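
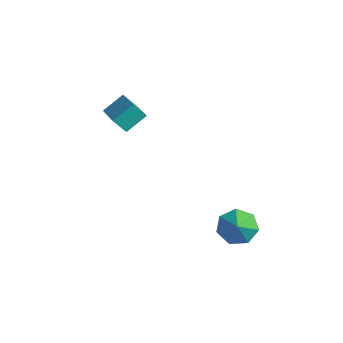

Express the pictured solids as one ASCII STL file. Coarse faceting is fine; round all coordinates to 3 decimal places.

solid 
facet normal -0.545 0.511 -0.665
outer loop
vertex 2.408 0.243 -3.023
vertex 1.705 0.266 -2.429
vertex 2.393 0.869 -2.529
endloop
endfacet
facet normal 0.997 -0.033 0.072
outer loop
vertex 2.408 0.243 -3.023
vertex 2.393 0.869 -2.529
vertex 2.295 -0.286 -1.711
endloop
endfacet
facet normal -0.545 0.511 -0.665
outer loop
vertex 2.393 0.869 -2.529
vertex 1.705 0.266 -2.429
vertex 1.86 1.042 -1.959
endloop
endfacet
facet normal 0.735 0.349 0.581
outer loop
vertex 2.393 0.869 -2.529
vertex 1.86 1.042 -1.959
vertex 2.295 -0.286 -1.711
endloop
endfacet
facet normal -0.546 0.511 -0.664
outer loop
vertex 1.86 1.042 -1.959
vertex 1.705 0.266 -2.429
vertex 1.211 0.63 -1.743
endloop
endfacet
facet normal 0.170 0.234 0.957
outer loop
vertex 1.86 1.042 -1.959
vertex 1.211 0.63 -1.743
vertex 2.295 -0.286 -1.711
endloop
endfacet
facet normal -0.546 0.511 -0.664
outer loop
vertex 1.211 0.63 -1.743
vertex 1.705 0.266 -2.429
vertex 0.935 -0.056 -2.044
endloop
endfacet
facet normal -0.274 -0.292 0.916
outer loop
vertex 1.211 0.63 -1.743
vertex 0.935 -0.056 -2.044
vertex 2.295 -0.286 -1.711
endloop
endfacet
facet normal -0.546 0.511 -0.664
outer loop
vertex 0.935 -0.056 -2.044
vertex 1.705 0.266 -2.429
vertex 1.238 -0.5 -2.634
endloop
endfacet
facet normal -0.261 -0.831 0.491
outer loop
vertex 0.935 -0.056 -2.044
vertex 1.238 -0.5 -2.634
vertex 2.295 -0.286 -1.711
endloop
endfacet
facet normal -0.545 0.510 -0.665
outer loop
vertex 1.238 -0.5 -2.634
vertex 1.705 0.266 -2.429
vertex 1.894 -0.367 -3.07
endloop
endfacet
facet normal 0.199 -0.980 -0.000
outer loop
vertex 1.238 -0.5 -2.634
vertex 1.894 -0.367 -3.07
vertex 2.295 -0.286 -1.711
endloop
endfacet
facet normal -0.545 0.511 -0.665
outer loop
vertex 1.894 -0.367 -3.07
vertex 1.705 0.266 -2.429
vertex 2.408 0.243 -3.023
endloop
endfacet
facet normal 0.758 -0.625 -0.187
outer loop
vertex 1.894 -0.367 -3.07
vertex 2.408 0.243 -3.023
vertex 2.295 -0.286 -1.711
endloop
endfacet
facet normal -0.866 0.395 -0.306
outer loop
vertex -4.678 -1.739 2.426
vertex -4.483 -0.783 3.107
vertex -4.258 -1.343 1.749
endloop
endfacet
facet normal -0.164 -0.804 -0.572
outer loop
vertex -2.777 -2.017 2.273
vertex -4.678 -1.739 2.426
vertex -4.258 -1.343 1.749
endloop
endfacet
facet normal -0.867 0.393 -0.306
outer loop
vertex -4.258 -1.343 1.749
vertex -4.483 -0.783 3.107
vertex -4.064 -0.386 2.43
endloop
endfacet
facet normal 0.472 0.446 -0.761
outer loop
vertex -4.064 -0.386 2.43
vertex -2.777 -2.017 2.273
vertex -4.258 -1.343 1.749
endloop
endfacet
facet normal -0.472 -0.446 0.761
outer loop
vertex -4.678 -1.739 2.426
vertex -3.002 -1.457 3.631
vertex -4.483 -0.783 3.107
endloop
endfacet
facet normal -0.164 -0.803 -0.572
outer loop
vertex -3.196 -2.414 2.95
vertex -4.678 -1.739 2.426
vertex -2.777 -2.017 2.273
endloop
endfacet
facet normal -0.472 -0.446 0.761
outer loop
vertex -3.196 -2.414 2.95
vertex -3.002 -1.457 3.631
vertex -4.678 -1.739 2.426
endloop
endfacet
facet normal 0.163 0.804 0.572
outer loop
vertex -4.483 -0.783 3.107
vertex -3.002 -1.457 3.631
vertex -4.064 -0.386 2.43
endloop
endfacet
facet normal 0.472 0.446 -0.761
outer loop
vertex -2.582 -1.061 2.954
vertex -2.777 -2.017 2.273
vertex -4.064 -0.386 2.43
endloop
endfacet
facet normal 0.164 0.804 0.572
outer loop
vertex -4.064 -0.386 2.43
vertex -3.002 -1.457 3.631
vertex -2.582 -1.061 2.954
endloop
endfacet
facet normal 0.867 -0.394 0.305
outer loop
vertex -2.582 -1.061 2.954
vertex -3.196 -2.414 2.95
vertex -2.777 -2.017 2.273
endloop
endfacet
facet normal 0.866 -0.394 0.307
outer loop
vertex -3.002 -1.457 3.631
vertex -3.196 -2.414 2.95
vertex -2.582 -1.061 2.954
endloop
endfacet

endsolid


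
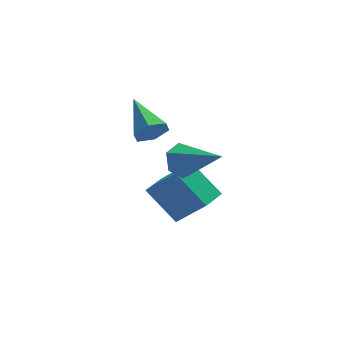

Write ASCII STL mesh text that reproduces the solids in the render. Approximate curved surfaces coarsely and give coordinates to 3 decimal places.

solid 
facet normal -0.458 0.442 -0.772
outer loop
vertex -3.176 0.2 -0.685
vertex -2.472 0.896 -0.704
vertex -2.21 -0.809 -1.836
endloop
endfacet
facet normal -0.711 -0.703 0.020
outer loop
vertex -1.248 -1.736 -0.216
vertex -3.176 0.2 -0.685
vertex -2.21 -0.809 -1.836
endloop
endfacet
facet normal -0.458 0.442 -0.772
outer loop
vertex -2.21 -0.809 -1.836
vertex -2.472 0.896 -0.704
vertex -1.506 -0.113 -1.855
endloop
endfacet
facet normal 0.534 -0.557 -0.636
outer loop
vertex -1.506 -0.113 -1.855
vertex -1.248 -1.736 -0.216
vertex -2.21 -0.809 -1.836
endloop
endfacet
facet normal -0.534 0.557 0.636
outer loop
vertex -3.176 0.2 -0.685
vertex -1.51 -0.031 0.916
vertex -2.472 0.896 -0.704
endloop
endfacet
facet normal -0.711 -0.703 0.020
outer loop
vertex -2.214 -0.727 0.935
vertex -3.176 0.2 -0.685
vertex -1.248 -1.736 -0.216
endloop
endfacet
facet normal -0.534 0.557 0.636
outer loop
vertex -2.214 -0.727 0.935
vertex -1.51 -0.031 0.916
vertex -3.176 0.2 -0.685
endloop
endfacet
facet normal 0.711 0.703 -0.020
outer loop
vertex -2.472 0.896 -0.704
vertex -1.51 -0.031 0.916
vertex -1.506 -0.113 -1.855
endloop
endfacet
facet normal 0.534 -0.557 -0.636
outer loop
vertex -0.544 -1.04 -0.235
vertex -1.248 -1.736 -0.216
vertex -1.506 -0.113 -1.855
endloop
endfacet
facet normal 0.711 0.703 -0.020
outer loop
vertex -1.506 -0.113 -1.855
vertex -1.51 -0.031 0.916
vertex -0.544 -1.04 -0.235
endloop
endfacet
facet normal 0.458 -0.442 0.772
outer loop
vertex -0.544 -1.04 -0.235
vertex -2.214 -0.727 0.935
vertex -1.248 -1.736 -0.216
endloop
endfacet
facet normal 0.458 -0.442 0.772
outer loop
vertex -1.51 -0.031 0.916
vertex -2.214 -0.727 0.935
vertex -0.544 -1.04 -0.235
endloop
endfacet
facet normal 0.221 -0.901 -0.375
outer loop
vertex -2.612 -1.089 4.086
vertex -3.122 -1.006 3.586
vertex -2.45 -0.786 3.453
endloop
endfacet
facet normal 0.823 0.400 0.402
outer loop
vertex -2.612 -1.089 4.086
vertex -2.45 -0.786 3.453
vertex -3.518 0.606 4.254
endloop
endfacet
facet normal 0.221 -0.901 -0.373
outer loop
vertex -2.45 -0.786 3.453
vertex -3.122 -1.006 3.586
vertex -2.96 -0.704 2.952
endloop
endfacet
facet normal 0.560 0.692 -0.456
outer loop
vertex -2.45 -0.786 3.453
vertex -2.96 -0.704 2.952
vertex -3.518 0.606 4.254
endloop
endfacet
facet normal 0.221 -0.901 -0.373
outer loop
vertex -2.96 -0.704 2.952
vertex -3.122 -1.006 3.586
vertex -3.633 -0.924 3.085
endloop
endfacet
facet normal -0.337 0.587 -0.736
outer loop
vertex -2.96 -0.704 2.952
vertex -3.633 -0.924 3.085
vertex -3.518 0.606 4.254
endloop
endfacet
facet normal 0.221 -0.901 -0.373
outer loop
vertex -3.633 -0.924 3.085
vertex -3.122 -1.006 3.586
vertex -3.795 -1.226 3.718
endloop
endfacet
facet normal -0.969 0.192 -0.156
outer loop
vertex -3.633 -0.924 3.085
vertex -3.795 -1.226 3.718
vertex -3.518 0.606 4.254
endloop
endfacet
facet normal 0.221 -0.901 -0.375
outer loop
vertex -3.795 -1.226 3.718
vertex -3.122 -1.006 3.586
vertex -3.284 -1.309 4.219
endloop
endfacet
facet normal -0.705 -0.099 0.702
outer loop
vertex -3.795 -1.226 3.718
vertex -3.284 -1.309 4.219
vertex -3.518 0.606 4.254
endloop
endfacet
facet normal 0.221 -0.901 -0.375
outer loop
vertex -3.284 -1.309 4.219
vertex -3.122 -1.006 3.586
vertex -2.612 -1.089 4.086
endloop
endfacet
facet normal 0.192 0.006 0.981
outer loop
vertex -3.284 -1.309 4.219
vertex -2.612 -1.089 4.086
vertex -3.518 0.606 4.254
endloop
endfacet
facet normal -0.578 0.621 -0.530
outer loop
vertex -1.471 -0.758 1.13
vertex -2.019 -0.795 1.684
vertex -1.464 -0.248 1.72
endloop
endfacet
facet normal 0.952 0.226 -0.207
outer loop
vertex -1.471 -0.758 1.13
vertex -1.464 -0.248 1.72
vertex -0.781 -2.125 2.816
endloop
endfacet
facet normal -0.578 0.622 -0.529
outer loop
vertex -1.464 -0.248 1.72
vertex -2.019 -0.795 1.684
vertex -2.011 -0.285 2.275
endloop
endfacet
facet normal 0.572 0.559 0.601
outer loop
vertex -1.464 -0.248 1.72
vertex -2.011 -0.285 2.275
vertex -0.781 -2.125 2.816
endloop
endfacet
facet normal -0.578 0.622 -0.529
outer loop
vertex -2.011 -0.285 2.275
vertex -2.019 -0.795 1.684
vertex -2.566 -0.832 2.239
endloop
endfacet
facet normal -0.207 0.146 0.967
outer loop
vertex -2.011 -0.285 2.275
vertex -2.566 -0.832 2.239
vertex -0.781 -2.125 2.816
endloop
endfacet
facet normal -0.579 0.621 -0.529
outer loop
vertex -2.566 -0.832 2.239
vertex -2.019 -0.795 1.684
vertex -2.574 -1.342 1.649
endloop
endfacet
facet normal -0.604 -0.599 0.526
outer loop
vertex -2.566 -0.832 2.239
vertex -2.574 -1.342 1.649
vertex -0.781 -2.125 2.816
endloop
endfacet
facet normal -0.579 0.621 -0.529
outer loop
vertex -2.574 -1.342 1.649
vertex -2.019 -0.795 1.684
vertex -2.027 -1.305 1.094
endloop
endfacet
facet normal -0.224 -0.933 -0.282
outer loop
vertex -2.574 -1.342 1.649
vertex -2.027 -1.305 1.094
vertex -0.781 -2.125 2.816
endloop
endfacet
facet normal -0.577 0.622 -0.529
outer loop
vertex -2.027 -1.305 1.094
vertex -2.019 -0.795 1.684
vertex -1.471 -0.758 1.13
endloop
endfacet
facet normal 0.554 -0.521 -0.649
outer loop
vertex -2.027 -1.305 1.094
vertex -1.471 -0.758 1.13
vertex -0.781 -2.125 2.816
endloop
endfacet

endsolid


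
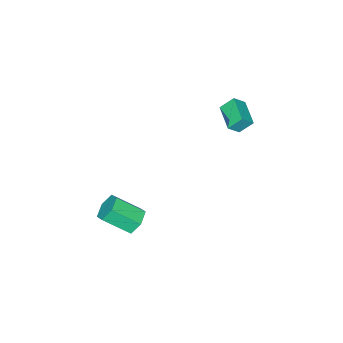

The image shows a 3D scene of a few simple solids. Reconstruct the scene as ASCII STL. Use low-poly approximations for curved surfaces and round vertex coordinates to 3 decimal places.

solid 
facet normal -0.675 0.293 -0.677
outer loop
vertex -5.08 -0.659 2.762
vertex -4.127 0.798 2.442
vertex -4.494 -1.223 1.934
endloop
endfacet
facet normal -0.538 -0.824 0.180
outer loop
vertex -3.813 -1.518 2.618
vertex -5.08 -0.659 2.762
vertex -4.494 -1.223 1.934
endloop
endfacet
facet normal -0.676 0.293 -0.677
outer loop
vertex -4.494 -1.223 1.934
vertex -4.127 0.798 2.442
vertex -3.542 0.234 1.614
endloop
endfacet
facet normal 0.505 -0.487 -0.713
outer loop
vertex -3.542 0.234 1.614
vertex -3.813 -1.518 2.618
vertex -4.494 -1.223 1.934
endloop
endfacet
facet normal -0.505 0.487 0.713
outer loop
vertex -5.08 -0.659 2.762
vertex -3.446 0.503 3.126
vertex -4.127 0.798 2.442
endloop
endfacet
facet normal -0.538 -0.823 0.181
outer loop
vertex -4.398 -0.954 3.446
vertex -5.08 -0.659 2.762
vertex -3.813 -1.518 2.618
endloop
endfacet
facet normal -0.505 0.486 0.713
outer loop
vertex -4.398 -0.954 3.446
vertex -3.446 0.503 3.126
vertex -5.08 -0.659 2.762
endloop
endfacet
facet normal 0.538 0.823 -0.181
outer loop
vertex -4.127 0.798 2.442
vertex -3.446 0.503 3.126
vertex -3.542 0.234 1.614
endloop
endfacet
facet normal 0.505 -0.487 -0.713
outer loop
vertex -2.86 -0.061 2.298
vertex -3.813 -1.518 2.618
vertex -3.542 0.234 1.614
endloop
endfacet
facet normal 0.537 0.824 -0.181
outer loop
vertex -3.542 0.234 1.614
vertex -3.446 0.503 3.126
vertex -2.86 -0.061 2.298
endloop
endfacet
facet normal 0.675 -0.293 0.677
outer loop
vertex -2.86 -0.061 2.298
vertex -4.398 -0.954 3.446
vertex -3.813 -1.518 2.618
endloop
endfacet
facet normal 0.675 -0.292 0.677
outer loop
vertex -3.446 0.503 3.126
vertex -4.398 -0.954 3.446
vertex -2.86 -0.061 2.298
endloop
endfacet
facet normal -0.482 0.652 -0.585
outer loop
vertex 3.295 -2.436 -4.58
vertex 2.794 -2.118 -3.813
vertex 3.639 -1.703 -4.046
endloop
endfacet
facet normal 0.801 0.058 -0.595
outer loop
vertex 3.295 -2.436 -4.58
vertex 3.639 -1.703 -4.046
vertex 4.288 -3.779 -3.374
endloop
endfacet
facet normal 0.802 0.058 -0.595
outer loop
vertex 4.288 -3.779 -3.374
vertex 3.639 -1.703 -4.046
vertex 4.631 -3.046 -2.84
endloop
endfacet
facet normal 0.482 -0.652 0.585
outer loop
vertex 4.288 -3.779 -3.374
vertex 4.631 -3.046 -2.84
vertex 3.786 -3.462 -2.607
endloop
endfacet
facet normal -0.482 0.652 -0.586
outer loop
vertex 3.639 -1.703 -4.046
vertex 2.794 -2.118 -3.813
vertex 3.137 -1.385 -3.279
endloop
endfacet
facet normal 0.707 0.684 0.180
outer loop
vertex 3.639 -1.703 -4.046
vertex 3.137 -1.385 -3.279
vertex 4.631 -3.046 -2.84
endloop
endfacet
facet normal 0.708 0.684 0.179
outer loop
vertex 4.631 -3.046 -2.84
vertex 3.137 -1.385 -3.279
vertex 4.13 -2.728 -2.073
endloop
endfacet
facet normal 0.482 -0.652 0.585
outer loop
vertex 4.631 -3.046 -2.84
vertex 4.13 -2.728 -2.073
vertex 3.786 -3.462 -2.607
endloop
endfacet
facet normal -0.482 0.652 -0.585
outer loop
vertex 3.137 -1.385 -3.279
vertex 2.794 -2.118 -3.813
vertex 2.292 -1.801 -3.046
endloop
endfacet
facet normal -0.094 0.626 0.774
outer loop
vertex 3.137 -1.385 -3.279
vertex 2.292 -1.801 -3.046
vertex 4.13 -2.728 -2.073
endloop
endfacet
facet normal -0.094 0.626 0.774
outer loop
vertex 4.13 -2.728 -2.073
vertex 2.292 -1.801 -3.046
vertex 3.285 -3.144 -1.84
endloop
endfacet
facet normal 0.482 -0.652 0.585
outer loop
vertex 4.13 -2.728 -2.073
vertex 3.285 -3.144 -1.84
vertex 3.786 -3.462 -2.607
endloop
endfacet
facet normal -0.482 0.652 -0.585
outer loop
vertex 2.292 -1.801 -3.046
vertex 2.794 -2.118 -3.813
vertex 1.949 -2.534 -3.58
endloop
endfacet
facet normal -0.802 -0.058 0.595
outer loop
vertex 2.292 -1.801 -3.046
vertex 1.949 -2.534 -3.58
vertex 3.285 -3.144 -1.84
endloop
endfacet
facet normal -0.801 -0.057 0.595
outer loop
vertex 3.285 -3.144 -1.84
vertex 1.949 -2.534 -3.58
vertex 2.941 -3.877 -2.374
endloop
endfacet
facet normal 0.482 -0.652 0.585
outer loop
vertex 3.285 -3.144 -1.84
vertex 2.941 -3.877 -2.374
vertex 3.786 -3.462 -2.607
endloop
endfacet
facet normal -0.482 0.652 -0.585
outer loop
vertex 1.949 -2.534 -3.58
vertex 2.794 -2.118 -3.813
vertex 2.45 -2.852 -4.347
endloop
endfacet
facet normal -0.708 -0.683 -0.179
outer loop
vertex 1.949 -2.534 -3.58
vertex 2.45 -2.852 -4.347
vertex 2.941 -3.877 -2.374
endloop
endfacet
facet normal -0.707 -0.684 -0.179
outer loop
vertex 2.941 -3.877 -2.374
vertex 2.45 -2.852 -4.347
vertex 3.443 -4.195 -3.141
endloop
endfacet
facet normal 0.482 -0.652 0.586
outer loop
vertex 2.941 -3.877 -2.374
vertex 3.443 -4.195 -3.141
vertex 3.786 -3.462 -2.607
endloop
endfacet
facet normal -0.482 0.652 -0.585
outer loop
vertex 2.45 -2.852 -4.347
vertex 2.794 -2.118 -3.813
vertex 3.295 -2.436 -4.58
endloop
endfacet
facet normal 0.094 -0.626 -0.774
outer loop
vertex 2.45 -2.852 -4.347
vertex 3.295 -2.436 -4.58
vertex 3.443 -4.195 -3.141
endloop
endfacet
facet normal 0.094 -0.626 -0.774
outer loop
vertex 3.443 -4.195 -3.141
vertex 3.295 -2.436 -4.58
vertex 4.288 -3.779 -3.374
endloop
endfacet
facet normal 0.482 -0.652 0.585
outer loop
vertex 3.443 -4.195 -3.141
vertex 4.288 -3.779 -3.374
vertex 3.786 -3.462 -2.607
endloop
endfacet

endsolid


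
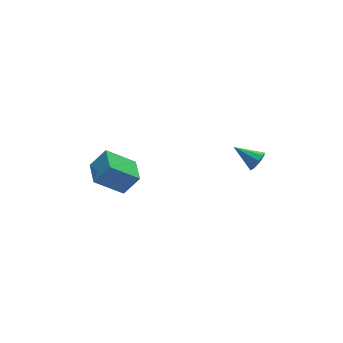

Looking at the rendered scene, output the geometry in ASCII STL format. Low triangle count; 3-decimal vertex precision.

solid 
facet normal -0.600 0.172 -0.781
outer loop
vertex -3.84 -1.212 2.167
vertex -3.365 0.135 2.098
vertex -2.487 -1.748 1.01
endloop
endfacet
facet normal -0.332 -0.942 0.048
outer loop
vertex -1.695 -1.975 2.042
vertex -3.84 -1.212 2.167
vertex -2.487 -1.748 1.01
endloop
endfacet
facet normal -0.600 0.172 -0.782
outer loop
vertex -2.487 -1.748 1.01
vertex -3.365 0.135 2.098
vertex -2.011 -0.401 0.941
endloop
endfacet
facet normal 0.728 -0.289 -0.622
outer loop
vertex -2.011 -0.401 0.941
vertex -1.695 -1.975 2.042
vertex -2.487 -1.748 1.01
endloop
endfacet
facet normal -0.728 0.289 0.622
outer loop
vertex -3.84 -1.212 2.167
vertex -2.573 -0.092 3.13
vertex -3.365 0.135 2.098
endloop
endfacet
facet normal -0.332 -0.942 0.048
outer loop
vertex -3.049 -1.439 3.199
vertex -3.84 -1.212 2.167
vertex -1.695 -1.975 2.042
endloop
endfacet
facet normal -0.728 0.289 0.622
outer loop
vertex -3.049 -1.439 3.199
vertex -2.573 -0.092 3.13
vertex -3.84 -1.212 2.167
endloop
endfacet
facet normal 0.332 0.942 -0.048
outer loop
vertex -3.365 0.135 2.098
vertex -2.573 -0.092 3.13
vertex -2.011 -0.401 0.941
endloop
endfacet
facet normal 0.728 -0.289 -0.622
outer loop
vertex -1.22 -0.628 1.973
vertex -1.695 -1.975 2.042
vertex -2.011 -0.401 0.941
endloop
endfacet
facet normal 0.332 0.942 -0.048
outer loop
vertex -2.011 -0.401 0.941
vertex -2.573 -0.092 3.13
vertex -1.22 -0.628 1.973
endloop
endfacet
facet normal 0.600 -0.172 0.781
outer loop
vertex -1.22 -0.628 1.973
vertex -3.049 -1.439 3.199
vertex -1.695 -1.975 2.042
endloop
endfacet
facet normal 0.600 -0.172 0.781
outer loop
vertex -2.573 -0.092 3.13
vertex -3.049 -1.439 3.199
vertex -1.22 -0.628 1.973
endloop
endfacet
facet normal 0.556 -0.662 -0.502
outer loop
vertex 4.352 -3.341 2.195
vertex 3.913 -3.771 2.276
vertex 4.033 -3.343 1.844
endloop
endfacet
facet normal 0.250 0.940 -0.233
outer loop
vertex 4.352 -3.341 2.195
vertex 4.033 -3.343 1.844
vertex 3.107 -2.809 3.004
endloop
endfacet
facet normal 0.555 -0.663 -0.503
outer loop
vertex 4.033 -3.343 1.844
vertex 3.913 -3.771 2.276
vertex 3.643 -3.595 1.746
endloop
endfacet
facet normal -0.324 0.734 -0.597
outer loop
vertex 4.033 -3.343 1.844
vertex 3.643 -3.595 1.746
vertex 3.107 -2.809 3.004
endloop
endfacet
facet normal 0.554 -0.664 -0.503
outer loop
vertex 3.643 -3.595 1.746
vertex 3.913 -3.771 2.276
vertex 3.411 -3.95 1.959
endloop
endfacet
facet normal -0.830 0.240 -0.504
outer loop
vertex 3.643 -3.595 1.746
vertex 3.411 -3.95 1.959
vertex 3.107 -2.809 3.004
endloop
endfacet
facet normal 0.554 -0.663 -0.503
outer loop
vertex 3.411 -3.95 1.959
vertex 3.913 -3.771 2.276
vertex 3.473 -4.2 2.357
endloop
endfacet
facet normal -0.968 -0.251 -0.007
outer loop
vertex 3.411 -3.95 1.959
vertex 3.473 -4.2 2.357
vertex 3.107 -2.809 3.004
endloop
endfacet
facet normal 0.555 -0.664 -0.502
outer loop
vertex 3.473 -4.2 2.357
vertex 3.913 -3.771 2.276
vertex 3.792 -4.199 2.708
endloop
endfacet
facet normal -0.659 -0.453 0.600
outer loop
vertex 3.473 -4.2 2.357
vertex 3.792 -4.199 2.708
vertex 3.107 -2.809 3.004
endloop
endfacet
facet normal 0.556 -0.663 -0.501
outer loop
vertex 3.792 -4.199 2.708
vertex 3.913 -3.771 2.276
vertex 4.182 -3.946 2.806
endloop
endfacet
facet normal -0.083 -0.246 0.966
outer loop
vertex 3.792 -4.199 2.708
vertex 4.182 -3.946 2.806
vertex 3.107 -2.809 3.004
endloop
endfacet
facet normal 0.556 -0.663 -0.501
outer loop
vertex 4.182 -3.946 2.806
vertex 3.913 -3.771 2.276
vertex 4.414 -3.591 2.594
endloop
endfacet
facet normal 0.421 0.246 0.873
outer loop
vertex 4.182 -3.946 2.806
vertex 4.414 -3.591 2.594
vertex 3.107 -2.809 3.004
endloop
endfacet
facet normal 0.556 -0.662 -0.502
outer loop
vertex 4.414 -3.591 2.594
vertex 3.913 -3.771 2.276
vertex 4.352 -3.341 2.195
endloop
endfacet
facet normal 0.560 0.739 0.376
outer loop
vertex 4.414 -3.591 2.594
vertex 4.352 -3.341 2.195
vertex 3.107 -2.809 3.004
endloop
endfacet

endsolid


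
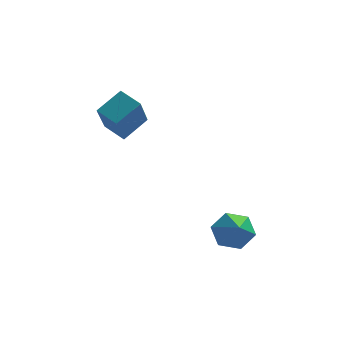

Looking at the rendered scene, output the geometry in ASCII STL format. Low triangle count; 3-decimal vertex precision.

solid 
facet normal -0.114 0.758 -0.642
outer loop
vertex 3.897 -2.372 -2.775
vertex 3.028 -2.341 -2.584
vertex 3.605 -1.855 -2.112
endloop
endfacet
facet normal 0.906 -0.029 0.422
outer loop
vertex 3.897 -2.372 -2.775
vertex 3.605 -1.855 -2.112
vertex 3.232 -3.699 -1.436
endloop
endfacet
facet normal -0.114 0.759 -0.642
outer loop
vertex 3.605 -1.855 -2.112
vertex 3.028 -2.341 -2.584
vertex 2.737 -1.824 -1.921
endloop
endfacet
facet normal 0.215 0.297 0.930
outer loop
vertex 3.605 -1.855 -2.112
vertex 2.737 -1.824 -1.921
vertex 3.232 -3.699 -1.436
endloop
endfacet
facet normal -0.113 0.759 -0.641
outer loop
vertex 2.737 -1.824 -1.921
vertex 3.028 -2.341 -2.584
vertex 2.16 -2.31 -2.394
endloop
endfacet
facet normal -0.647 0.026 0.762
outer loop
vertex 2.737 -1.824 -1.921
vertex 2.16 -2.31 -2.394
vertex 3.232 -3.699 -1.436
endloop
endfacet
facet normal -0.113 0.759 -0.641
outer loop
vertex 2.16 -2.31 -2.394
vertex 3.028 -2.341 -2.584
vertex 2.451 -2.827 -3.057
endloop
endfacet
facet normal -0.817 -0.571 0.087
outer loop
vertex 2.16 -2.31 -2.394
vertex 2.451 -2.827 -3.057
vertex 3.232 -3.699 -1.436
endloop
endfacet
facet normal -0.113 0.759 -0.641
outer loop
vertex 2.451 -2.827 -3.057
vertex 3.028 -2.341 -2.584
vertex 3.32 -2.858 -3.247
endloop
endfacet
facet normal -0.124 -0.898 -0.423
outer loop
vertex 2.451 -2.827 -3.057
vertex 3.32 -2.858 -3.247
vertex 3.232 -3.699 -1.436
endloop
endfacet
facet normal -0.114 0.758 -0.642
outer loop
vertex 3.32 -2.858 -3.247
vertex 3.028 -2.341 -2.584
vertex 3.897 -2.372 -2.775
endloop
endfacet
facet normal 0.736 -0.627 -0.255
outer loop
vertex 3.32 -2.858 -3.247
vertex 3.897 -2.372 -2.775
vertex 3.232 -3.699 -1.436
endloop
endfacet
facet normal -0.664 -0.555 -0.500
outer loop
vertex -1.487 -0.403 2.197
vertex -2.278 0.223 2.553
vertex -1.266 0.802 0.566
endloop
endfacet
facet normal 0.739 -0.586 -0.332
outer loop
vertex -0.362 1.557 1.247
vertex -1.487 -0.403 2.197
vertex -1.266 0.802 0.566
endloop
endfacet
facet normal -0.664 -0.555 -0.500
outer loop
vertex -1.266 0.802 0.566
vertex -2.278 0.223 2.553
vertex -2.057 1.428 0.922
endloop
endfacet
facet normal 0.108 0.591 -0.799
outer loop
vertex -2.057 1.428 0.922
vertex -0.362 1.557 1.247
vertex -1.266 0.802 0.566
endloop
endfacet
facet normal -0.108 -0.591 0.799
outer loop
vertex -1.487 -0.403 2.197
vertex -1.374 0.978 3.234
vertex -2.278 0.223 2.553
endloop
endfacet
facet normal 0.739 -0.586 -0.332
outer loop
vertex -0.583 0.352 2.878
vertex -1.487 -0.403 2.197
vertex -0.362 1.557 1.247
endloop
endfacet
facet normal -0.108 -0.591 0.799
outer loop
vertex -0.583 0.352 2.878
vertex -1.374 0.978 3.234
vertex -1.487 -0.403 2.197
endloop
endfacet
facet normal -0.739 0.586 0.332
outer loop
vertex -2.278 0.223 2.553
vertex -1.374 0.978 3.234
vertex -2.057 1.428 0.922
endloop
endfacet
facet normal 0.108 0.591 -0.799
outer loop
vertex -1.153 2.183 1.603
vertex -0.362 1.557 1.247
vertex -2.057 1.428 0.922
endloop
endfacet
facet normal -0.739 0.586 0.332
outer loop
vertex -2.057 1.428 0.922
vertex -1.374 0.978 3.234
vertex -1.153 2.183 1.603
endloop
endfacet
facet normal 0.664 0.555 0.500
outer loop
vertex -1.153 2.183 1.603
vertex -0.583 0.352 2.878
vertex -0.362 1.557 1.247
endloop
endfacet
facet normal 0.664 0.555 0.500
outer loop
vertex -1.374 0.978 3.234
vertex -0.583 0.352 2.878
vertex -1.153 2.183 1.603
endloop
endfacet

endsolid


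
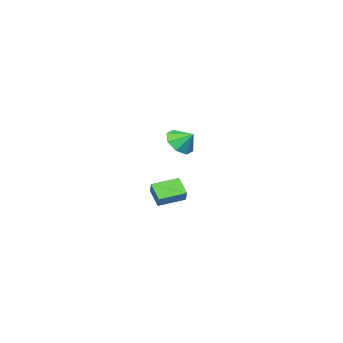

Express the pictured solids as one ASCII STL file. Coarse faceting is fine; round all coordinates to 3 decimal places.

solid 
facet normal 0.285 -0.703 -0.652
outer loop
vertex -2.036 -2.29 2.939
vertex -2.73 -2.849 3.238
vertex -2.645 -2.194 2.569
endloop
endfacet
facet normal 0.164 0.986 -0.014
outer loop
vertex -2.036 -2.29 2.939
vertex -2.645 -2.194 2.569
vertex -3.03 -2.111 3.922
endloop
endfacet
facet normal 0.286 -0.703 -0.651
outer loop
vertex -2.645 -2.194 2.569
vertex -2.73 -2.849 3.238
vertex -3.304 -2.482 2.59
endloop
endfacet
facet normal -0.399 0.901 -0.169
outer loop
vertex -2.645 -2.194 2.569
vertex -3.304 -2.482 2.59
vertex -3.03 -2.111 3.922
endloop
endfacet
facet normal 0.286 -0.703 -0.651
outer loop
vertex -3.304 -2.482 2.59
vertex -2.73 -2.849 3.238
vertex -3.627 -2.985 2.991
endloop
endfacet
facet normal -0.835 0.551 0.018
outer loop
vertex -3.304 -2.482 2.59
vertex -3.627 -2.985 2.991
vertex -3.03 -2.111 3.922
endloop
endfacet
facet normal 0.286 -0.702 -0.652
outer loop
vertex -3.627 -2.985 2.991
vertex -2.73 -2.849 3.238
vertex -3.424 -3.408 3.536
endloop
endfacet
facet normal -0.888 0.139 0.439
outer loop
vertex -3.627 -2.985 2.991
vertex -3.424 -3.408 3.536
vertex -3.03 -2.111 3.922
endloop
endfacet
facet normal 0.286 -0.703 -0.652
outer loop
vertex -3.424 -3.408 3.536
vertex -2.73 -2.849 3.238
vertex -2.815 -3.504 3.907
endloop
endfacet
facet normal -0.528 -0.091 0.844
outer loop
vertex -3.424 -3.408 3.536
vertex -2.815 -3.504 3.907
vertex -3.03 -2.111 3.922
endloop
endfacet
facet normal 0.285 -0.703 -0.652
outer loop
vertex -2.815 -3.504 3.907
vertex -2.73 -2.849 3.238
vertex -2.156 -3.216 3.885
endloop
endfacet
facet normal 0.036 -0.005 0.999
outer loop
vertex -2.815 -3.504 3.907
vertex -2.156 -3.216 3.885
vertex -3.03 -2.111 3.922
endloop
endfacet
facet normal 0.286 -0.702 -0.652
outer loop
vertex -2.156 -3.216 3.885
vertex -2.73 -2.849 3.238
vertex -1.833 -2.713 3.485
endloop
endfacet
facet normal 0.470 0.344 0.813
outer loop
vertex -2.156 -3.216 3.885
vertex -1.833 -2.713 3.485
vertex -3.03 -2.111 3.922
endloop
endfacet
facet normal 0.286 -0.703 -0.651
outer loop
vertex -1.833 -2.713 3.485
vertex -2.73 -2.849 3.238
vertex -2.036 -2.29 2.939
endloop
endfacet
facet normal 0.524 0.757 0.392
outer loop
vertex -1.833 -2.713 3.485
vertex -2.036 -2.29 2.939
vertex -3.03 -2.111 3.922
endloop
endfacet
facet normal -0.353 -0.561 -0.749
outer loop
vertex 3.575 2.935 2.964
vertex 2.302 3.407 3.21
vertex 3.742 3.741 2.281
endloop
endfacet
facet normal 0.923 -0.342 -0.178
outer loop
vertex 4.038 4.213 2.91
vertex 3.575 2.935 2.964
vertex 3.742 3.741 2.281
endloop
endfacet
facet normal -0.353 -0.561 -0.749
outer loop
vertex 3.742 3.741 2.281
vertex 2.302 3.407 3.21
vertex 2.469 4.213 2.527
endloop
endfacet
facet normal 0.156 0.753 -0.639
outer loop
vertex 2.469 4.213 2.527
vertex 4.038 4.213 2.91
vertex 3.742 3.741 2.281
endloop
endfacet
facet normal -0.156 -0.753 0.639
outer loop
vertex 3.575 2.935 2.964
vertex 2.598 3.879 3.839
vertex 2.302 3.407 3.21
endloop
endfacet
facet normal 0.923 -0.342 -0.178
outer loop
vertex 3.871 3.407 3.593
vertex 3.575 2.935 2.964
vertex 4.038 4.213 2.91
endloop
endfacet
facet normal -0.156 -0.753 0.639
outer loop
vertex 3.871 3.407 3.593
vertex 2.598 3.879 3.839
vertex 3.575 2.935 2.964
endloop
endfacet
facet normal -0.923 0.342 0.178
outer loop
vertex 2.302 3.407 3.21
vertex 2.598 3.879 3.839
vertex 2.469 4.213 2.527
endloop
endfacet
facet normal 0.156 0.753 -0.639
outer loop
vertex 2.765 4.685 3.156
vertex 4.038 4.213 2.91
vertex 2.469 4.213 2.527
endloop
endfacet
facet normal -0.923 0.342 0.178
outer loop
vertex 2.469 4.213 2.527
vertex 2.598 3.879 3.839
vertex 2.765 4.685 3.156
endloop
endfacet
facet normal 0.353 0.561 0.749
outer loop
vertex 2.765 4.685 3.156
vertex 3.871 3.407 3.593
vertex 4.038 4.213 2.91
endloop
endfacet
facet normal 0.353 0.561 0.749
outer loop
vertex 2.598 3.879 3.839
vertex 3.871 3.407 3.593
vertex 2.765 4.685 3.156
endloop
endfacet

endsolid


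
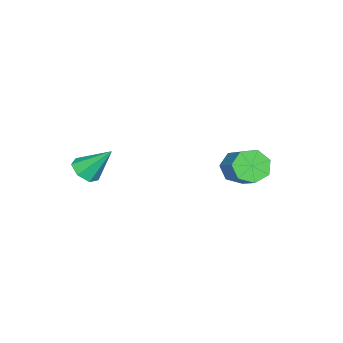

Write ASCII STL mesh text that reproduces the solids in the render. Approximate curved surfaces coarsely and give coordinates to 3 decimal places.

solid 
facet normal 0.125 -0.651 -0.749
outer loop
vertex 3.669 -3.732 0.536
vertex 2.779 -3.693 0.354
vertex 3.449 -3.178 0.018
endloop
endfacet
facet normal 0.840 0.510 0.188
outer loop
vertex 3.669 -3.732 0.536
vertex 3.449 -3.178 0.018
vertex 2.521 -2.347 1.906
endloop
endfacet
facet normal 0.123 -0.650 -0.750
outer loop
vertex 3.449 -3.178 0.018
vertex 2.779 -3.693 0.354
vertex 2.724 -3.011 -0.246
endloop
endfacet
facet normal 0.304 0.918 -0.255
outer loop
vertex 3.449 -3.178 0.018
vertex 2.724 -3.011 -0.246
vertex 2.521 -2.347 1.906
endloop
endfacet
facet normal 0.125 -0.650 -0.750
outer loop
vertex 2.724 -3.011 -0.246
vertex 2.779 -3.693 0.354
vertex 2.04 -3.358 -0.059
endloop
endfacet
facet normal -0.495 0.816 -0.298
outer loop
vertex 2.724 -3.011 -0.246
vertex 2.04 -3.358 -0.059
vertex 2.521 -2.347 1.906
endloop
endfacet
facet normal 0.124 -0.651 -0.749
outer loop
vertex 2.04 -3.358 -0.059
vertex 2.779 -3.693 0.354
vertex 1.912 -3.957 0.44
endloop
endfacet
facet normal -0.956 0.279 0.090
outer loop
vertex 2.04 -3.358 -0.059
vertex 1.912 -3.957 0.44
vertex 2.521 -2.347 1.906
endloop
endfacet
facet normal 0.124 -0.651 -0.749
outer loop
vertex 1.912 -3.957 0.44
vertex 2.779 -3.693 0.354
vertex 2.436 -4.357 0.874
endloop
endfacet
facet normal -0.731 -0.287 0.619
outer loop
vertex 1.912 -3.957 0.44
vertex 2.436 -4.357 0.874
vertex 2.521 -2.347 1.906
endloop
endfacet
facet normal 0.124 -0.651 -0.749
outer loop
vertex 2.436 -4.357 0.874
vertex 2.779 -3.693 0.354
vertex 3.219 -4.257 0.917
endloop
endfacet
facet normal 0.010 -0.457 0.889
outer loop
vertex 2.436 -4.357 0.874
vertex 3.219 -4.257 0.917
vertex 2.521 -2.347 1.906
endloop
endfacet
facet normal 0.125 -0.651 -0.749
outer loop
vertex 3.219 -4.257 0.917
vertex 2.779 -3.693 0.354
vertex 3.669 -3.732 0.536
endloop
endfacet
facet normal 0.709 -0.102 0.697
outer loop
vertex 3.219 -4.257 0.917
vertex 3.669 -3.732 0.536
vertex 2.521 -2.347 1.906
endloop
endfacet
facet normal -0.640 -0.538 -0.549
outer loop
vertex -3.258 1.286 -1.798
vertex -3.814 2.192 -2.039
vertex -2.977 1.745 -2.576
endloop
endfacet
facet normal 0.709 -0.689 -0.150
outer loop
vertex -3.258 1.286 -1.798
vertex -2.977 1.745 -2.576
vertex -1.909 2.422 -0.64
endloop
endfacet
facet normal 0.710 -0.688 -0.151
outer loop
vertex -1.909 2.422 -0.64
vertex -2.977 1.745 -2.576
vertex -1.629 2.882 -1.418
endloop
endfacet
facet normal 0.639 0.539 0.549
outer loop
vertex -1.909 2.422 -0.64
vertex -1.629 2.882 -1.418
vertex -2.466 3.328 -0.881
endloop
endfacet
facet normal -0.640 -0.538 -0.549
outer loop
vertex -2.977 1.745 -2.576
vertex -3.814 2.192 -2.039
vertex -3.327 2.541 -2.949
endloop
endfacet
facet normal 0.674 -0.049 -0.737
outer loop
vertex -2.977 1.745 -2.576
vertex -3.327 2.541 -2.949
vertex -1.629 2.882 -1.418
endloop
endfacet
facet normal 0.674 -0.050 -0.737
outer loop
vertex -1.629 2.882 -1.418
vertex -3.327 2.541 -2.949
vertex -1.978 3.677 -1.791
endloop
endfacet
facet normal 0.639 0.538 0.549
outer loop
vertex -1.629 2.882 -1.418
vertex -1.978 3.677 -1.791
vertex -2.466 3.328 -0.881
endloop
endfacet
facet normal -0.639 -0.539 -0.549
outer loop
vertex -3.327 2.541 -2.949
vertex -3.814 2.192 -2.039
vertex -4.044 3.073 -2.637
endloop
endfacet
facet normal 0.131 0.627 -0.768
outer loop
vertex -3.327 2.541 -2.949
vertex -4.044 3.073 -2.637
vertex -1.978 3.677 -1.791
endloop
endfacet
facet normal 0.131 0.627 -0.768
outer loop
vertex -1.978 3.677 -1.791
vertex -4.044 3.073 -2.637
vertex -2.695 4.21 -1.479
endloop
endfacet
facet normal 0.639 0.538 0.549
outer loop
vertex -1.978 3.677 -1.791
vertex -2.695 4.21 -1.479
vertex -2.466 3.328 -0.881
endloop
endfacet
facet normal -0.639 -0.539 -0.549
outer loop
vertex -4.044 3.073 -2.637
vertex -3.814 2.192 -2.039
vertex -4.588 2.942 -1.875
endloop
endfacet
facet normal -0.510 0.831 -0.221
outer loop
vertex -4.044 3.073 -2.637
vertex -4.588 2.942 -1.875
vertex -2.695 4.21 -1.479
endloop
endfacet
facet normal -0.510 0.831 -0.221
outer loop
vertex -2.695 4.21 -1.479
vertex -4.588 2.942 -1.875
vertex -3.239 4.079 -0.717
endloop
endfacet
facet normal 0.639 0.538 0.549
outer loop
vertex -2.695 4.21 -1.479
vertex -3.239 4.079 -0.717
vertex -2.466 3.328 -0.881
endloop
endfacet
facet normal -0.639 -0.539 -0.549
outer loop
vertex -4.588 2.942 -1.875
vertex -3.814 2.192 -2.039
vertex -4.549 2.246 -1.236
endloop
endfacet
facet normal -0.768 0.409 0.493
outer loop
vertex -4.588 2.942 -1.875
vertex -4.549 2.246 -1.236
vertex -3.239 4.079 -0.717
endloop
endfacet
facet normal -0.768 0.410 0.492
outer loop
vertex -3.239 4.079 -0.717
vertex -4.549 2.246 -1.236
vertex -3.201 3.382 -0.078
endloop
endfacet
facet normal 0.639 0.538 0.549
outer loop
vertex -3.239 4.079 -0.717
vertex -3.201 3.382 -0.078
vertex -2.466 3.328 -0.881
endloop
endfacet
facet normal -0.639 -0.538 -0.549
outer loop
vertex -4.549 2.246 -1.236
vertex -3.814 2.192 -2.039
vertex -3.958 1.509 -1.202
endloop
endfacet
facet normal -0.447 -0.320 0.835
outer loop
vertex -4.549 2.246 -1.236
vertex -3.958 1.509 -1.202
vertex -3.201 3.382 -0.078
endloop
endfacet
facet normal -0.447 -0.321 0.835
outer loop
vertex -3.201 3.382 -0.078
vertex -3.958 1.509 -1.202
vertex -2.609 2.645 -0.044
endloop
endfacet
facet normal 0.639 0.539 0.549
outer loop
vertex -3.201 3.382 -0.078
vertex -2.609 2.645 -0.044
vertex -2.466 3.328 -0.881
endloop
endfacet
facet normal -0.639 -0.538 -0.549
outer loop
vertex -3.958 1.509 -1.202
vertex -3.814 2.192 -2.039
vertex -3.258 1.286 -1.798
endloop
endfacet
facet normal 0.210 -0.809 0.549
outer loop
vertex -3.958 1.509 -1.202
vertex -3.258 1.286 -1.798
vertex -2.609 2.645 -0.044
endloop
endfacet
facet normal 0.210 -0.809 0.549
outer loop
vertex -2.609 2.645 -0.044
vertex -3.258 1.286 -1.798
vertex -1.909 2.422 -0.64
endloop
endfacet
facet normal 0.639 0.539 0.549
outer loop
vertex -2.609 2.645 -0.044
vertex -1.909 2.422 -0.64
vertex -2.466 3.328 -0.881
endloop
endfacet

endsolid


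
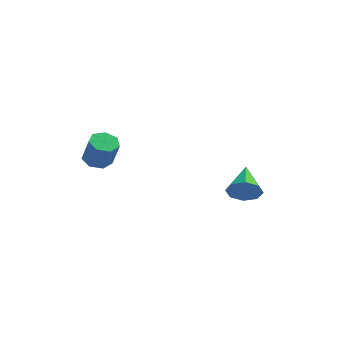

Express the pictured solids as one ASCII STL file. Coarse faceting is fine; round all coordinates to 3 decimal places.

solid 
facet normal -0.311 0.219 -0.925
outer loop
vertex -1.83 -1.678 0.657
vertex -2.245 -1.189 0.912
vertex -1.589 -1.132 0.705
endloop
endfacet
facet normal 0.861 -0.347 -0.372
outer loop
vertex -1.83 -1.678 0.657
vertex -1.589 -1.132 0.705
vertex -1.401 -1.98 1.933
endloop
endfacet
facet normal 0.861 -0.347 -0.372
outer loop
vertex -1.401 -1.98 1.933
vertex -1.589 -1.132 0.705
vertex -1.16 -1.434 1.981
endloop
endfacet
facet normal 0.311 -0.219 0.925
outer loop
vertex -1.401 -1.98 1.933
vertex -1.16 -1.434 1.981
vertex -1.815 -1.491 2.188
endloop
endfacet
facet normal -0.311 0.219 -0.925
outer loop
vertex -1.589 -1.132 0.705
vertex -2.245 -1.189 0.912
vertex -1.841 -0.629 0.909
endloop
endfacet
facet normal 0.852 0.495 -0.169
outer loop
vertex -1.589 -1.132 0.705
vertex -1.841 -0.629 0.909
vertex -1.16 -1.434 1.981
endloop
endfacet
facet normal 0.852 0.495 -0.169
outer loop
vertex -1.16 -1.434 1.981
vertex -1.841 -0.629 0.909
vertex -1.412 -0.931 2.185
endloop
endfacet
facet normal 0.311 -0.219 0.925
outer loop
vertex -1.16 -1.434 1.981
vertex -1.412 -0.931 2.185
vertex -1.815 -1.491 2.188
endloop
endfacet
facet normal -0.310 0.219 -0.925
outer loop
vertex -1.841 -0.629 0.909
vertex -2.245 -1.189 0.912
vertex -2.397 -0.547 1.115
endloop
endfacet
facet normal 0.202 0.966 0.161
outer loop
vertex -1.841 -0.629 0.909
vertex -2.397 -0.547 1.115
vertex -1.412 -0.931 2.185
endloop
endfacet
facet normal 0.201 0.966 0.162
outer loop
vertex -1.412 -0.931 2.185
vertex -2.397 -0.547 1.115
vertex -1.968 -0.85 2.391
endloop
endfacet
facet normal 0.311 -0.219 0.925
outer loop
vertex -1.412 -0.931 2.185
vertex -1.968 -0.85 2.391
vertex -1.815 -1.491 2.188
endloop
endfacet
facet normal -0.312 0.219 -0.925
outer loop
vertex -2.397 -0.547 1.115
vertex -2.245 -1.189 0.912
vertex -2.839 -0.949 1.169
endloop
endfacet
facet normal -0.600 0.709 0.370
outer loop
vertex -2.397 -0.547 1.115
vertex -2.839 -0.949 1.169
vertex -1.968 -0.85 2.391
endloop
endfacet
facet normal -0.600 0.709 0.370
outer loop
vertex -1.968 -0.85 2.391
vertex -2.839 -0.949 1.169
vertex -2.409 -1.251 2.445
endloop
endfacet
facet normal 0.312 -0.218 0.925
outer loop
vertex -1.968 -0.85 2.391
vertex -2.409 -1.251 2.445
vertex -1.815 -1.491 2.188
endloop
endfacet
facet normal -0.312 0.219 -0.925
outer loop
vertex -2.839 -0.949 1.169
vertex -2.245 -1.189 0.912
vertex -2.832 -1.531 1.029
endloop
endfacet
facet normal -0.950 -0.084 0.300
outer loop
vertex -2.839 -0.949 1.169
vertex -2.832 -1.531 1.029
vertex -2.409 -1.251 2.445
endloop
endfacet
facet normal -0.950 -0.082 0.300
outer loop
vertex -2.409 -1.251 2.445
vertex -2.832 -1.531 1.029
vertex -2.403 -1.833 2.305
endloop
endfacet
facet normal 0.311 -0.219 0.925
outer loop
vertex -2.409 -1.251 2.445
vertex -2.403 -1.833 2.305
vertex -1.815 -1.491 2.188
endloop
endfacet
facet normal -0.312 0.219 -0.924
outer loop
vertex -2.832 -1.531 1.029
vertex -2.245 -1.189 0.912
vertex -2.384 -1.855 0.801
endloop
endfacet
facet normal -0.585 -0.811 0.004
outer loop
vertex -2.832 -1.531 1.029
vertex -2.384 -1.855 0.801
vertex -2.403 -1.833 2.305
endloop
endfacet
facet normal -0.585 -0.811 0.004
outer loop
vertex -2.403 -1.833 2.305
vertex -2.384 -1.855 0.801
vertex -1.954 -2.158 2.077
endloop
endfacet
facet normal 0.311 -0.219 0.925
outer loop
vertex -2.403 -1.833 2.305
vertex -1.954 -2.158 2.077
vertex -1.815 -1.491 2.188
endloop
endfacet
facet normal -0.310 0.219 -0.925
outer loop
vertex -2.384 -1.855 0.801
vertex -2.245 -1.189 0.912
vertex -1.83 -1.678 0.657
endloop
endfacet
facet normal 0.220 -0.930 -0.295
outer loop
vertex -2.384 -1.855 0.801
vertex -1.83 -1.678 0.657
vertex -1.954 -2.158 2.077
endloop
endfacet
facet normal 0.222 -0.929 -0.295
outer loop
vertex -1.954 -2.158 2.077
vertex -1.83 -1.678 0.657
vertex -1.401 -1.98 1.933
endloop
endfacet
facet normal 0.311 -0.219 0.925
outer loop
vertex -1.954 -2.158 2.077
vertex -1.401 -1.98 1.933
vertex -1.815 -1.491 2.188
endloop
endfacet
facet normal 0.172 -0.914 -0.366
outer loop
vertex 4.104 1.863 -2.409
vertex 3.597 1.534 -1.826
vertex 3.493 1.827 -2.606
endloop
endfacet
facet normal 0.166 0.742 -0.650
outer loop
vertex 4.104 1.863 -2.409
vertex 3.493 1.827 -2.606
vertex 3.303 3.106 -1.194
endloop
endfacet
facet normal 0.170 -0.915 -0.366
outer loop
vertex 3.493 1.827 -2.606
vertex 3.597 1.534 -1.826
vertex 2.943 1.62 -2.345
endloop
endfacet
facet normal -0.516 0.599 -0.612
outer loop
vertex 3.493 1.827 -2.606
vertex 2.943 1.62 -2.345
vertex 3.303 3.106 -1.194
endloop
endfacet
facet normal 0.171 -0.914 -0.367
outer loop
vertex 2.943 1.62 -2.345
vertex 3.597 1.534 -1.826
vertex 2.776 1.362 -1.781
endloop
endfacet
facet normal -0.937 0.326 -0.128
outer loop
vertex 2.943 1.62 -2.345
vertex 2.776 1.362 -1.781
vertex 3.303 3.106 -1.194
endloop
endfacet
facet normal 0.172 -0.915 -0.366
outer loop
vertex 2.776 1.362 -1.781
vertex 3.597 1.534 -1.826
vertex 3.09 1.205 -1.242
endloop
endfacet
facet normal -0.851 0.082 0.519
outer loop
vertex 2.776 1.362 -1.781
vertex 3.09 1.205 -1.242
vertex 3.303 3.106 -1.194
endloop
endfacet
facet normal 0.170 -0.914 -0.367
outer loop
vertex 3.09 1.205 -1.242
vertex 3.597 1.534 -1.826
vertex 3.701 1.24 -1.046
endloop
endfacet
facet normal -0.306 0.010 0.952
outer loop
vertex 3.09 1.205 -1.242
vertex 3.701 1.24 -1.046
vertex 3.303 3.106 -1.194
endloop
endfacet
facet normal 0.170 -0.914 -0.367
outer loop
vertex 3.701 1.24 -1.046
vertex 3.597 1.534 -1.826
vertex 4.251 1.447 -1.306
endloop
endfacet
facet normal 0.375 0.152 0.914
outer loop
vertex 3.701 1.24 -1.046
vertex 4.251 1.447 -1.306
vertex 3.303 3.106 -1.194
endloop
endfacet
facet normal 0.170 -0.914 -0.367
outer loop
vertex 4.251 1.447 -1.306
vertex 3.597 1.534 -1.826
vertex 4.418 1.705 -1.871
endloop
endfacet
facet normal 0.796 0.426 0.430
outer loop
vertex 4.251 1.447 -1.306
vertex 4.418 1.705 -1.871
vertex 3.303 3.106 -1.194
endloop
endfacet
facet normal 0.170 -0.914 -0.368
outer loop
vertex 4.418 1.705 -1.871
vertex 3.597 1.534 -1.826
vertex 4.104 1.863 -2.409
endloop
endfacet
facet normal 0.710 0.670 -0.217
outer loop
vertex 4.418 1.705 -1.871
vertex 4.104 1.863 -2.409
vertex 3.303 3.106 -1.194
endloop
endfacet

endsolid


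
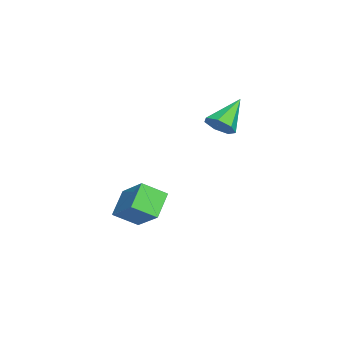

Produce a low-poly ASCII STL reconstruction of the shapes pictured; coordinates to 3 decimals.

solid 
facet normal 0.587 -0.489 -0.645
outer loop
vertex 4.083 3.587 1.998
vertex 3.466 3.098 1.807
vertex 3.677 3.801 1.466
endloop
endfacet
facet normal 0.323 0.937 0.131
outer loop
vertex 4.083 3.587 1.998
vertex 3.677 3.801 1.466
vertex 2.334 4.042 3.053
endloop
endfacet
facet normal 0.587 -0.489 -0.645
outer loop
vertex 3.677 3.801 1.466
vertex 3.466 3.098 1.807
vertex 3.112 3.486 1.191
endloop
endfacet
facet normal -0.299 0.873 -0.386
outer loop
vertex 3.677 3.801 1.466
vertex 3.112 3.486 1.191
vertex 2.334 4.042 3.053
endloop
endfacet
facet normal 0.587 -0.489 -0.645
outer loop
vertex 3.112 3.486 1.191
vertex 3.466 3.098 1.807
vertex 2.814 2.878 1.381
endloop
endfacet
facet normal -0.853 0.281 -0.440
outer loop
vertex 3.112 3.486 1.191
vertex 2.814 2.878 1.381
vertex 2.334 4.042 3.053
endloop
endfacet
facet normal 0.587 -0.490 -0.645
outer loop
vertex 2.814 2.878 1.381
vertex 3.466 3.098 1.807
vertex 3.007 2.436 1.892
endloop
endfacet
facet normal -0.920 -0.392 0.009
outer loop
vertex 2.814 2.878 1.381
vertex 3.007 2.436 1.892
vertex 2.334 4.042 3.053
endloop
endfacet
facet normal 0.586 -0.489 -0.646
outer loop
vertex 3.007 2.436 1.892
vertex 3.466 3.098 1.807
vertex 3.546 2.492 2.339
endloop
endfacet
facet normal -0.450 -0.639 0.623
outer loop
vertex 3.007 2.436 1.892
vertex 3.546 2.492 2.339
vertex 2.334 4.042 3.053
endloop
endfacet
facet normal 0.586 -0.489 -0.646
outer loop
vertex 3.546 2.492 2.339
vertex 3.466 3.098 1.807
vertex 4.025 3.004 2.386
endloop
endfacet
facet normal 0.202 -0.275 0.940
outer loop
vertex 3.546 2.492 2.339
vertex 4.025 3.004 2.386
vertex 2.334 4.042 3.053
endloop
endfacet
facet normal 0.587 -0.488 -0.646
outer loop
vertex 4.025 3.004 2.386
vertex 3.466 3.098 1.807
vertex 4.083 3.587 1.998
endloop
endfacet
facet normal 0.546 0.426 0.721
outer loop
vertex 4.025 3.004 2.386
vertex 4.083 3.587 1.998
vertex 2.334 4.042 3.053
endloop
endfacet
facet normal -0.709 0.289 0.643
outer loop
vertex 3.762 -0.354 -1.599
vertex 3.573 0.812 -2.332
vertex 2.427 -1.244 -2.672
endloop
endfacet
facet normal 0.136 -0.839 0.527
outer loop
vertex 3.527 -1.692 -3.668
vertex 3.762 -0.354 -1.599
vertex 2.427 -1.244 -2.672
endloop
endfacet
facet normal -0.709 0.289 0.643
outer loop
vertex 2.427 -1.244 -2.672
vertex 3.573 0.812 -2.332
vertex 2.238 -0.078 -3.405
endloop
endfacet
facet normal -0.691 -0.462 -0.556
outer loop
vertex 2.238 -0.078 -3.405
vertex 3.527 -1.692 -3.668
vertex 2.427 -1.244 -2.672
endloop
endfacet
facet normal 0.691 0.462 0.556
outer loop
vertex 3.762 -0.354 -1.599
vertex 4.673 0.364 -3.328
vertex 3.573 0.812 -2.332
endloop
endfacet
facet normal 0.136 -0.839 0.527
outer loop
vertex 4.862 -0.802 -2.595
vertex 3.762 -0.354 -1.599
vertex 3.527 -1.692 -3.668
endloop
endfacet
facet normal 0.691 0.462 0.556
outer loop
vertex 4.862 -0.802 -2.595
vertex 4.673 0.364 -3.328
vertex 3.762 -0.354 -1.599
endloop
endfacet
facet normal -0.136 0.839 -0.527
outer loop
vertex 3.573 0.812 -2.332
vertex 4.673 0.364 -3.328
vertex 2.238 -0.078 -3.405
endloop
endfacet
facet normal -0.691 -0.462 -0.556
outer loop
vertex 3.338 -0.526 -4.401
vertex 3.527 -1.692 -3.668
vertex 2.238 -0.078 -3.405
endloop
endfacet
facet normal -0.136 0.839 -0.527
outer loop
vertex 2.238 -0.078 -3.405
vertex 4.673 0.364 -3.328
vertex 3.338 -0.526 -4.401
endloop
endfacet
facet normal 0.709 -0.289 -0.643
outer loop
vertex 3.338 -0.526 -4.401
vertex 4.862 -0.802 -2.595
vertex 3.527 -1.692 -3.668
endloop
endfacet
facet normal 0.709 -0.289 -0.643
outer loop
vertex 4.673 0.364 -3.328
vertex 4.862 -0.802 -2.595
vertex 3.338 -0.526 -4.401
endloop
endfacet

endsolid


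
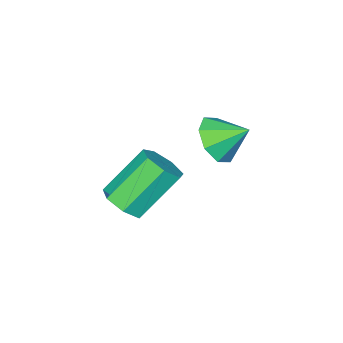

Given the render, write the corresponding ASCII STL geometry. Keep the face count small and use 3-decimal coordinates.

solid 
facet normal 0.398 -0.720 -0.569
outer loop
vertex -0.724 -1.261 2.225
vertex -1.285 -1.827 2.549
vertex -1.281 -1.292 1.875
endloop
endfacet
facet normal 0.063 0.981 -0.186
outer loop
vertex -0.724 -1.261 2.225
vertex -1.281 -1.292 1.875
vertex -1.735 -1.013 3.191
endloop
endfacet
facet normal 0.398 -0.720 -0.569
outer loop
vertex -1.281 -1.292 1.875
vertex -1.285 -1.827 2.549
vertex -1.84 -1.637 1.92
endloop
endfacet
facet normal -0.513 0.787 -0.344
outer loop
vertex -1.281 -1.292 1.875
vertex -1.84 -1.637 1.92
vertex -1.735 -1.013 3.191
endloop
endfacet
facet normal 0.398 -0.720 -0.569
outer loop
vertex -1.84 -1.637 1.92
vertex -1.285 -1.827 2.549
vertex -2.074 -2.093 2.333
endloop
endfacet
facet normal -0.921 0.375 -0.108
outer loop
vertex -1.84 -1.637 1.92
vertex -2.074 -2.093 2.333
vertex -1.735 -1.013 3.191
endloop
endfacet
facet normal 0.398 -0.720 -0.568
outer loop
vertex -2.074 -2.093 2.333
vertex -1.285 -1.827 2.549
vertex -1.846 -2.393 2.873
endloop
endfacet
facet normal -0.924 -0.014 0.382
outer loop
vertex -2.074 -2.093 2.333
vertex -1.846 -2.393 2.873
vertex -1.735 -1.013 3.191
endloop
endfacet
facet normal 0.398 -0.720 -0.569
outer loop
vertex -1.846 -2.393 2.873
vertex -1.285 -1.827 2.549
vertex -1.289 -2.361 3.222
endloop
endfacet
facet normal -0.518 -0.152 0.841
outer loop
vertex -1.846 -2.393 2.873
vertex -1.289 -2.361 3.222
vertex -1.735 -1.013 3.191
endloop
endfacet
facet normal 0.398 -0.720 -0.569
outer loop
vertex -1.289 -2.361 3.222
vertex -1.285 -1.827 2.549
vertex -0.73 -2.017 3.178
endloop
endfacet
facet normal 0.054 0.041 0.998
outer loop
vertex -1.289 -2.361 3.222
vertex -0.73 -2.017 3.178
vertex -1.735 -1.013 3.191
endloop
endfacet
facet normal 0.398 -0.720 -0.569
outer loop
vertex -0.73 -2.017 3.178
vertex -1.285 -1.827 2.549
vertex -0.496 -1.561 2.765
endloop
endfacet
facet normal 0.462 0.453 0.762
outer loop
vertex -0.73 -2.017 3.178
vertex -0.496 -1.561 2.765
vertex -1.735 -1.013 3.191
endloop
endfacet
facet normal 0.398 -0.720 -0.568
outer loop
vertex -0.496 -1.561 2.765
vertex -1.285 -1.827 2.549
vertex -0.724 -1.261 2.225
endloop
endfacet
facet normal 0.466 0.842 0.271
outer loop
vertex -0.496 -1.561 2.765
vertex -0.724 -1.261 2.225
vertex -1.735 -1.013 3.191
endloop
endfacet
facet normal 0.645 -0.232 -0.728
outer loop
vertex 2.59 -2.249 2.027
vertex 2.067 -2.168 1.538
vertex 2.528 -1.675 1.789
endloop
endfacet
facet normal 0.758 0.318 0.570
outer loop
vertex 2.59 -2.249 2.027
vertex 2.528 -1.675 1.789
vertex 1.435 -1.832 3.33
endloop
endfacet
facet normal 0.758 0.318 0.570
outer loop
vertex 1.435 -1.832 3.33
vertex 2.528 -1.675 1.789
vertex 1.373 -1.258 3.092
endloop
endfacet
facet normal -0.645 0.232 0.728
outer loop
vertex 1.435 -1.832 3.33
vertex 1.373 -1.258 3.092
vertex 0.913 -1.752 2.842
endloop
endfacet
facet normal 0.645 -0.232 -0.728
outer loop
vertex 2.528 -1.675 1.789
vertex 2.067 -2.168 1.538
vertex 2.119 -1.472 1.362
endloop
endfacet
facet normal 0.395 0.917 0.057
outer loop
vertex 2.528 -1.675 1.789
vertex 2.119 -1.472 1.362
vertex 1.373 -1.258 3.092
endloop
endfacet
facet normal 0.395 0.917 0.057
outer loop
vertex 1.373 -1.258 3.092
vertex 2.119 -1.472 1.362
vertex 0.965 -1.056 2.665
endloop
endfacet
facet normal -0.646 0.233 0.727
outer loop
vertex 1.373 -1.258 3.092
vertex 0.965 -1.056 2.665
vertex 0.913 -1.752 2.842
endloop
endfacet
facet normal 0.645 -0.232 -0.728
outer loop
vertex 2.119 -1.472 1.362
vertex 2.067 -2.168 1.538
vertex 1.671 -1.794 1.068
endloop
endfacet
facet normal -0.266 0.825 -0.499
outer loop
vertex 2.119 -1.472 1.362
vertex 1.671 -1.794 1.068
vertex 0.965 -1.056 2.665
endloop
endfacet
facet normal -0.264 0.826 -0.498
outer loop
vertex 0.965 -1.056 2.665
vertex 1.671 -1.794 1.068
vertex 0.517 -1.377 2.371
endloop
endfacet
facet normal -0.645 0.233 0.728
outer loop
vertex 0.965 -1.056 2.665
vertex 0.517 -1.377 2.371
vertex 0.913 -1.752 2.842
endloop
endfacet
facet normal 0.645 -0.232 -0.728
outer loop
vertex 1.671 -1.794 1.068
vertex 2.067 -2.168 1.538
vertex 1.522 -2.397 1.128
endloop
endfacet
facet normal -0.726 0.112 -0.679
outer loop
vertex 1.671 -1.794 1.068
vertex 1.522 -2.397 1.128
vertex 0.517 -1.377 2.371
endloop
endfacet
facet normal -0.725 0.113 -0.679
outer loop
vertex 0.517 -1.377 2.371
vertex 1.522 -2.397 1.128
vertex 0.367 -1.981 2.431
endloop
endfacet
facet normal -0.645 0.233 0.728
outer loop
vertex 0.517 -1.377 2.371
vertex 0.367 -1.981 2.431
vertex 0.913 -1.752 2.842
endloop
endfacet
facet normal 0.645 -0.234 -0.727
outer loop
vertex 1.522 -2.397 1.128
vertex 2.067 -2.168 1.538
vertex 1.783 -2.828 1.498
endloop
endfacet
facet normal -0.639 -0.686 -0.348
outer loop
vertex 1.522 -2.397 1.128
vertex 1.783 -2.828 1.498
vertex 0.367 -1.981 2.431
endloop
endfacet
facet normal -0.639 -0.686 -0.347
outer loop
vertex 0.367 -1.981 2.431
vertex 1.783 -2.828 1.498
vertex 0.629 -2.412 2.801
endloop
endfacet
facet normal -0.645 0.232 0.728
outer loop
vertex 0.367 -1.981 2.431
vertex 0.629 -2.412 2.801
vertex 0.913 -1.752 2.842
endloop
endfacet
facet normal 0.645 -0.233 -0.728
outer loop
vertex 1.783 -2.828 1.498
vertex 2.067 -2.168 1.538
vertex 2.258 -2.762 1.898
endloop
endfacet
facet normal -0.072 -0.967 0.245
outer loop
vertex 1.783 -2.828 1.498
vertex 2.258 -2.762 1.898
vertex 0.629 -2.412 2.801
endloop
endfacet
facet normal -0.072 -0.967 0.245
outer loop
vertex 0.629 -2.412 2.801
vertex 2.258 -2.762 1.898
vertex 1.104 -2.346 3.201
endloop
endfacet
facet normal -0.645 0.232 0.728
outer loop
vertex 0.629 -2.412 2.801
vertex 1.104 -2.346 3.201
vertex 0.913 -1.752 2.842
endloop
endfacet
facet normal 0.644 -0.234 -0.728
outer loop
vertex 2.258 -2.762 1.898
vertex 2.067 -2.168 1.538
vertex 2.59 -2.249 2.027
endloop
endfacet
facet normal 0.550 -0.520 0.653
outer loop
vertex 2.258 -2.762 1.898
vertex 2.59 -2.249 2.027
vertex 1.104 -2.346 3.201
endloop
endfacet
facet normal 0.551 -0.519 0.654
outer loop
vertex 1.104 -2.346 3.201
vertex 2.59 -2.249 2.027
vertex 1.435 -1.832 3.33
endloop
endfacet
facet normal -0.645 0.233 0.728
outer loop
vertex 1.104 -2.346 3.201
vertex 1.435 -1.832 3.33
vertex 0.913 -1.752 2.842
endloop
endfacet

endsolid


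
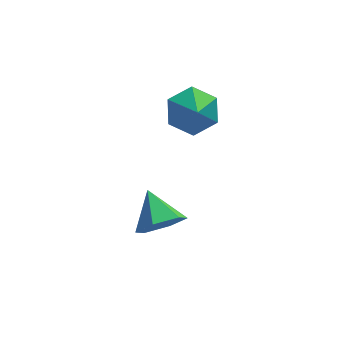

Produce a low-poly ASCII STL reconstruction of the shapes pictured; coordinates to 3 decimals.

solid 
facet normal -0.040 0.737 -0.674
outer loop
vertex 3.073 2.456 0.621
vertex 2.186 2.832 1.085
vertex 3.146 3.179 1.407
endloop
endfacet
facet normal 0.814 -0.464 0.351
outer loop
vertex 3.073 2.456 0.621
vertex 3.146 3.179 1.407
vertex 2.234 1.948 1.895
endloop
endfacet
facet normal -0.040 0.737 -0.674
outer loop
vertex 3.146 3.179 1.407
vertex 2.186 2.832 1.085
vertex 2.258 3.555 1.871
endloop
endfacet
facet normal 0.465 0.006 0.885
outer loop
vertex 3.146 3.179 1.407
vertex 2.258 3.555 1.871
vertex 2.234 1.948 1.895
endloop
endfacet
facet normal -0.040 0.737 -0.674
outer loop
vertex 2.258 3.555 1.871
vertex 2.186 2.832 1.085
vertex 1.298 3.209 1.55
endloop
endfacet
facet normal -0.323 0.019 0.946
outer loop
vertex 2.258 3.555 1.871
vertex 1.298 3.209 1.55
vertex 2.234 1.948 1.895
endloop
endfacet
facet normal -0.040 0.737 -0.674
outer loop
vertex 1.298 3.209 1.55
vertex 2.186 2.832 1.085
vertex 1.226 2.486 0.764
endloop
endfacet
facet normal -0.764 -0.438 0.473
outer loop
vertex 1.298 3.209 1.55
vertex 1.226 2.486 0.764
vertex 2.234 1.948 1.895
endloop
endfacet
facet normal -0.040 0.737 -0.674
outer loop
vertex 1.226 2.486 0.764
vertex 2.186 2.832 1.085
vertex 2.113 2.11 0.3
endloop
endfacet
facet normal -0.416 -0.907 -0.061
outer loop
vertex 1.226 2.486 0.764
vertex 2.113 2.11 0.3
vertex 2.234 1.948 1.895
endloop
endfacet
facet normal -0.040 0.737 -0.674
outer loop
vertex 2.113 2.11 0.3
vertex 2.186 2.832 1.085
vertex 3.073 2.456 0.621
endloop
endfacet
facet normal 0.372 -0.920 -0.122
outer loop
vertex 2.113 2.11 0.3
vertex 3.073 2.456 0.621
vertex 2.234 1.948 1.895
endloop
endfacet
facet normal 0.215 -0.837 -0.503
outer loop
vertex 1.31 0.241 -2.789
vertex 0.695 0.557 -3.579
vertex 1.713 0.814 -3.571
endloop
endfacet
facet normal 0.679 0.379 0.628
outer loop
vertex 1.31 0.241 -2.789
vertex 1.713 0.814 -3.571
vertex 0.345 1.923 -2.761
endloop
endfacet
facet normal 0.215 -0.838 -0.502
outer loop
vertex 1.713 0.814 -3.571
vertex 0.695 0.557 -3.579
vertex 1.098 1.13 -4.362
endloop
endfacet
facet normal 0.578 0.806 -0.127
outer loop
vertex 1.713 0.814 -3.571
vertex 1.098 1.13 -4.362
vertex 0.345 1.923 -2.761
endloop
endfacet
facet normal 0.215 -0.838 -0.502
outer loop
vertex 1.098 1.13 -4.362
vertex 0.695 0.557 -3.579
vertex 0.08 0.874 -4.37
endloop
endfacet
facet normal -0.206 0.835 -0.510
outer loop
vertex 1.098 1.13 -4.362
vertex 0.08 0.874 -4.37
vertex 0.345 1.923 -2.761
endloop
endfacet
facet normal 0.215 -0.838 -0.502
outer loop
vertex 0.08 0.874 -4.37
vertex 0.695 0.557 -3.579
vertex -0.323 0.301 -3.587
endloop
endfacet
facet normal -0.889 0.436 -0.138
outer loop
vertex 0.08 0.874 -4.37
vertex -0.323 0.301 -3.587
vertex 0.345 1.923 -2.761
endloop
endfacet
facet normal 0.215 -0.838 -0.502
outer loop
vertex -0.323 0.301 -3.587
vertex 0.695 0.557 -3.579
vertex 0.292 -0.015 -2.797
endloop
endfacet
facet normal -0.787 0.010 0.617
outer loop
vertex -0.323 0.301 -3.587
vertex 0.292 -0.015 -2.797
vertex 0.345 1.923 -2.761
endloop
endfacet
facet normal 0.215 -0.838 -0.502
outer loop
vertex 0.292 -0.015 -2.797
vertex 0.695 0.557 -3.579
vertex 1.31 0.241 -2.789
endloop
endfacet
facet normal -0.003 -0.018 1.000
outer loop
vertex 0.292 -0.015 -2.797
vertex 1.31 0.241 -2.789
vertex 0.345 1.923 -2.761
endloop
endfacet

endsolid


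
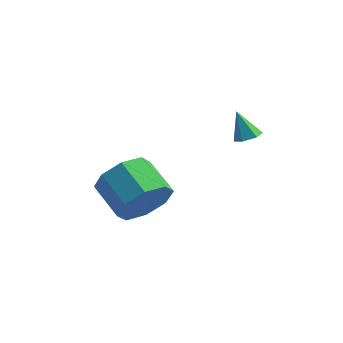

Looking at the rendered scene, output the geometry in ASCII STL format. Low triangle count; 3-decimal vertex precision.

solid 
facet normal 0.793 -0.455 -0.405
outer loop
vertex 1.17 -3.409 2.438
vertex 0.609 -3.662 1.624
vertex 1.195 -2.866 1.878
endloop
endfacet
facet normal 0.608 0.556 0.567
outer loop
vertex 1.17 -3.409 2.438
vertex 1.195 -2.866 1.878
vertex 0.011 -2.746 3.03
endloop
endfacet
facet normal 0.608 0.556 0.567
outer loop
vertex 0.011 -2.746 3.03
vertex 1.195 -2.866 1.878
vertex 0.036 -2.203 2.47
endloop
endfacet
facet normal -0.793 0.454 0.405
outer loop
vertex 0.011 -2.746 3.03
vertex 0.036 -2.203 2.47
vertex -0.549 -2.998 2.216
endloop
endfacet
facet normal 0.793 -0.455 -0.405
outer loop
vertex 1.195 -2.866 1.878
vertex 0.609 -3.662 1.624
vertex 0.877 -2.789 1.169
endloop
endfacet
facet normal 0.452 0.886 -0.107
outer loop
vertex 1.195 -2.866 1.878
vertex 0.877 -2.789 1.169
vertex 0.036 -2.203 2.47
endloop
endfacet
facet normal 0.454 0.885 -0.105
outer loop
vertex 0.036 -2.203 2.47
vertex 0.877 -2.789 1.169
vertex -0.281 -2.125 1.761
endloop
endfacet
facet normal -0.793 0.455 0.405
outer loop
vertex 0.036 -2.203 2.47
vertex -0.281 -2.125 1.761
vertex -0.549 -2.998 2.216
endloop
endfacet
facet normal 0.793 -0.455 -0.406
outer loop
vertex 0.877 -2.789 1.169
vertex 0.609 -3.662 1.624
vertex 0.402 -3.223 0.727
endloop
endfacet
facet normal 0.032 0.696 -0.718
outer loop
vertex 0.877 -2.789 1.169
vertex 0.402 -3.223 0.727
vertex -0.281 -2.125 1.761
endloop
endfacet
facet normal 0.031 0.695 -0.718
outer loop
vertex -0.281 -2.125 1.761
vertex 0.402 -3.223 0.727
vertex -0.756 -2.56 1.319
endloop
endfacet
facet normal -0.793 0.455 0.405
outer loop
vertex -0.281 -2.125 1.761
vertex -0.756 -2.56 1.319
vertex -0.549 -2.998 2.216
endloop
endfacet
facet normal 0.793 -0.454 -0.405
outer loop
vertex 0.402 -3.223 0.727
vertex 0.609 -3.662 1.624
vertex 0.049 -3.914 0.81
endloop
endfacet
facet normal -0.407 0.099 -0.908
outer loop
vertex 0.402 -3.223 0.727
vertex 0.049 -3.914 0.81
vertex -0.756 -2.56 1.319
endloop
endfacet
facet normal -0.407 0.099 -0.908
outer loop
vertex -0.756 -2.56 1.319
vertex 0.049 -3.914 0.81
vertex -1.11 -3.251 1.402
endloop
endfacet
facet normal -0.793 0.455 0.405
outer loop
vertex -0.756 -2.56 1.319
vertex -1.11 -3.251 1.402
vertex -0.549 -2.998 2.216
endloop
endfacet
facet normal 0.793 -0.454 -0.405
outer loop
vertex 0.049 -3.914 0.81
vertex 0.609 -3.662 1.624
vertex 0.024 -4.457 1.37
endloop
endfacet
facet normal -0.608 -0.556 -0.567
outer loop
vertex 0.049 -3.914 0.81
vertex 0.024 -4.457 1.37
vertex -1.11 -3.251 1.402
endloop
endfacet
facet normal -0.608 -0.556 -0.567
outer loop
vertex -1.11 -3.251 1.402
vertex 0.024 -4.457 1.37
vertex -1.135 -3.794 1.962
endloop
endfacet
facet normal -0.793 0.455 0.405
outer loop
vertex -1.11 -3.251 1.402
vertex -1.135 -3.794 1.962
vertex -0.549 -2.998 2.216
endloop
endfacet
facet normal 0.793 -0.455 -0.405
outer loop
vertex 0.024 -4.457 1.37
vertex 0.609 -3.662 1.624
vertex 0.341 -4.535 2.079
endloop
endfacet
facet normal -0.453 -0.885 0.105
outer loop
vertex 0.024 -4.457 1.37
vertex 0.341 -4.535 2.079
vertex -1.135 -3.794 1.962
endloop
endfacet
facet normal -0.453 -0.885 0.107
outer loop
vertex -1.135 -3.794 1.962
vertex 0.341 -4.535 2.079
vertex -0.817 -3.871 2.671
endloop
endfacet
facet normal -0.793 0.455 0.405
outer loop
vertex -1.135 -3.794 1.962
vertex -0.817 -3.871 2.671
vertex -0.549 -2.998 2.216
endloop
endfacet
facet normal 0.793 -0.455 -0.405
outer loop
vertex 0.341 -4.535 2.079
vertex 0.609 -3.662 1.624
vertex 0.816 -4.1 2.521
endloop
endfacet
facet normal -0.032 -0.695 0.718
outer loop
vertex 0.341 -4.535 2.079
vertex 0.816 -4.1 2.521
vertex -0.817 -3.871 2.671
endloop
endfacet
facet normal -0.032 -0.696 0.717
outer loop
vertex -0.817 -3.871 2.671
vertex 0.816 -4.1 2.521
vertex -0.342 -3.437 3.113
endloop
endfacet
facet normal -0.793 0.455 0.406
outer loop
vertex -0.817 -3.871 2.671
vertex -0.342 -3.437 3.113
vertex -0.549 -2.998 2.216
endloop
endfacet
facet normal 0.793 -0.455 -0.405
outer loop
vertex 0.816 -4.1 2.521
vertex 0.609 -3.662 1.624
vertex 1.17 -3.409 2.438
endloop
endfacet
facet normal 0.407 -0.100 0.908
outer loop
vertex 0.816 -4.1 2.521
vertex 1.17 -3.409 2.438
vertex -0.342 -3.437 3.113
endloop
endfacet
facet normal 0.407 -0.099 0.908
outer loop
vertex -0.342 -3.437 3.113
vertex 1.17 -3.409 2.438
vertex 0.011 -2.746 3.03
endloop
endfacet
facet normal -0.793 0.454 0.405
outer loop
vertex -0.342 -3.437 3.113
vertex 0.011 -2.746 3.03
vertex -0.549 -2.998 2.216
endloop
endfacet
facet normal 0.455 -0.151 -0.877
outer loop
vertex 2.711 0.585 2.961
vertex 2.325 0.305 2.809
vertex 2.325 0.798 2.724
endloop
endfacet
facet normal 0.251 0.887 0.388
outer loop
vertex 2.711 0.585 2.961
vertex 2.325 0.798 2.724
vertex 1.815 0.475 3.791
endloop
endfacet
facet normal 0.456 -0.151 -0.877
outer loop
vertex 2.325 0.798 2.724
vertex 2.325 0.305 2.809
vertex 1.94 0.518 2.572
endloop
endfacet
facet normal -0.580 0.814 -0.031
outer loop
vertex 2.325 0.798 2.724
vertex 1.94 0.518 2.572
vertex 1.815 0.475 3.791
endloop
endfacet
facet normal 0.456 -0.151 -0.877
outer loop
vertex 1.94 0.518 2.572
vertex 2.325 0.305 2.809
vertex 1.94 0.025 2.657
endloop
endfacet
facet normal -0.995 -0.018 -0.103
outer loop
vertex 1.94 0.518 2.572
vertex 1.94 0.025 2.657
vertex 1.815 0.475 3.791
endloop
endfacet
facet normal 0.456 -0.151 -0.877
outer loop
vertex 1.94 0.025 2.657
vertex 2.325 0.305 2.809
vertex 2.325 -0.187 2.894
endloop
endfacet
facet normal -0.579 -0.778 0.245
outer loop
vertex 1.94 0.025 2.657
vertex 2.325 -0.187 2.894
vertex 1.815 0.475 3.791
endloop
endfacet
facet normal 0.455 -0.152 -0.877
outer loop
vertex 2.325 -0.187 2.894
vertex 2.325 0.305 2.809
vertex 2.711 0.092 3.046
endloop
endfacet
facet normal 0.249 -0.706 0.663
outer loop
vertex 2.325 -0.187 2.894
vertex 2.711 0.092 3.046
vertex 1.815 0.475 3.791
endloop
endfacet
facet normal 0.455 -0.151 -0.877
outer loop
vertex 2.711 0.092 3.046
vertex 2.325 0.305 2.809
vertex 2.711 0.585 2.961
endloop
endfacet
facet normal 0.666 0.127 0.735
outer loop
vertex 2.711 0.092 3.046
vertex 2.711 0.585 2.961
vertex 1.815 0.475 3.791
endloop
endfacet

endsolid


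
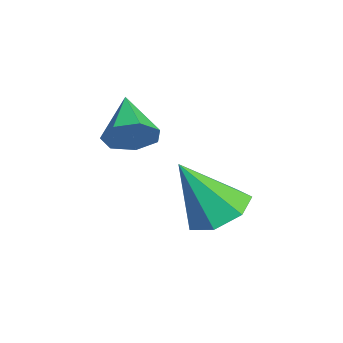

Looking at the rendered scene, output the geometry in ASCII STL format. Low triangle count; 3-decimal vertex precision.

solid 
facet normal -0.016 0.506 -0.862
outer loop
vertex -1.966 -0.399 -0.745
vertex -2.817 -0.891 -1.018
vertex -2.726 -0.014 -0.505
endloop
endfacet
facet normal 0.477 0.483 0.734
outer loop
vertex -1.966 -0.399 -0.745
vertex -2.726 -0.014 -0.505
vertex -2.783 -1.969 0.818
endloop
endfacet
facet normal -0.016 0.506 -0.862
outer loop
vertex -2.726 -0.014 -0.505
vertex -2.817 -0.891 -1.018
vertex -3.555 -0.289 -0.651
endloop
endfacet
facet normal -0.316 0.538 0.781
outer loop
vertex -2.726 -0.014 -0.505
vertex -3.555 -0.289 -0.651
vertex -2.783 -1.969 0.818
endloop
endfacet
facet normal -0.015 0.507 -0.862
outer loop
vertex -3.555 -0.289 -0.651
vertex -2.817 -0.891 -1.018
vertex -3.828 -1.017 -1.074
endloop
endfacet
facet normal -0.867 0.036 0.497
outer loop
vertex -3.555 -0.289 -0.651
vertex -3.828 -1.017 -1.074
vertex -2.783 -1.969 0.818
endloop
endfacet
facet normal -0.015 0.507 -0.862
outer loop
vertex -3.828 -1.017 -1.074
vertex -2.817 -0.891 -1.018
vertex -3.34 -1.65 -1.455
endloop
endfacet
facet normal -0.760 -0.643 0.096
outer loop
vertex -3.828 -1.017 -1.074
vertex -3.34 -1.65 -1.455
vertex -2.783 -1.969 0.818
endloop
endfacet
facet normal -0.016 0.507 -0.862
outer loop
vertex -3.34 -1.65 -1.455
vertex -2.817 -0.891 -1.018
vertex -2.458 -1.711 -1.507
endloop
endfacet
facet normal -0.076 -0.990 -0.120
outer loop
vertex -3.34 -1.65 -1.455
vertex -2.458 -1.711 -1.507
vertex -2.783 -1.969 0.818
endloop
endfacet
facet normal -0.016 0.507 -0.862
outer loop
vertex -2.458 -1.711 -1.507
vertex -2.817 -0.891 -1.018
vertex -1.847 -1.154 -1.191
endloop
endfacet
facet normal 0.670 -0.742 0.011
outer loop
vertex -2.458 -1.711 -1.507
vertex -1.847 -1.154 -1.191
vertex -2.783 -1.969 0.818
endloop
endfacet
facet normal -0.016 0.507 -0.862
outer loop
vertex -1.847 -1.154 -1.191
vertex -2.817 -0.891 -1.018
vertex -1.966 -0.399 -0.745
endloop
endfacet
facet normal 0.916 -0.087 0.392
outer loop
vertex -1.847 -1.154 -1.191
vertex -1.966 -0.399 -0.745
vertex -2.783 -1.969 0.818
endloop
endfacet
facet normal 0.861 0.004 -0.509
outer loop
vertex -2.049 -3.042 2.726
vertex -2.443 -3.236 2.058
vertex -2.277 -2.508 2.345
endloop
endfacet
facet normal 0.005 0.582 0.813
outer loop
vertex -2.049 -3.042 2.726
vertex -2.277 -2.508 2.345
vertex -3.837 -3.244 2.882
endloop
endfacet
facet normal 0.861 0.004 -0.509
outer loop
vertex -2.277 -2.508 2.345
vertex -2.443 -3.236 2.058
vertex -2.63 -2.523 1.748
endloop
endfacet
facet normal -0.364 0.911 0.192
outer loop
vertex -2.277 -2.508 2.345
vertex -2.63 -2.523 1.748
vertex -3.837 -3.244 2.882
endloop
endfacet
facet normal 0.861 0.005 -0.509
outer loop
vertex -2.63 -2.523 1.748
vertex -2.443 -3.236 2.058
vertex -2.842 -3.075 1.384
endloop
endfacet
facet normal -0.722 0.552 -0.417
outer loop
vertex -2.63 -2.523 1.748
vertex -2.842 -3.075 1.384
vertex -3.837 -3.244 2.882
endloop
endfacet
facet normal 0.861 0.005 -0.509
outer loop
vertex -2.842 -3.075 1.384
vertex -2.443 -3.236 2.058
vertex -2.754 -3.748 1.527
endloop
endfacet
facet normal -0.800 -0.223 -0.557
outer loop
vertex -2.842 -3.075 1.384
vertex -2.754 -3.748 1.527
vertex -3.837 -3.244 2.882
endloop
endfacet
facet normal 0.861 0.005 -0.509
outer loop
vertex -2.754 -3.748 1.527
vertex -2.443 -3.236 2.058
vertex -2.431 -4.036 2.07
endloop
endfacet
facet normal -0.539 -0.833 -0.121
outer loop
vertex -2.754 -3.748 1.527
vertex -2.431 -4.036 2.07
vertex -3.837 -3.244 2.882
endloop
endfacet
facet normal 0.861 0.005 -0.509
outer loop
vertex -2.431 -4.036 2.07
vertex -2.443 -3.236 2.058
vertex -2.117 -3.722 2.604
endloop
endfacet
facet normal -0.136 -0.817 0.561
outer loop
vertex -2.431 -4.036 2.07
vertex -2.117 -3.722 2.604
vertex -3.837 -3.244 2.882
endloop
endfacet
facet normal 0.861 0.005 -0.509
outer loop
vertex -2.117 -3.722 2.604
vertex -2.443 -3.236 2.058
vertex -2.049 -3.042 2.726
endloop
endfacet
facet normal 0.106 -0.186 0.977
outer loop
vertex -2.117 -3.722 2.604
vertex -2.049 -3.042 2.726
vertex -3.837 -3.244 2.882
endloop
endfacet

endsolid


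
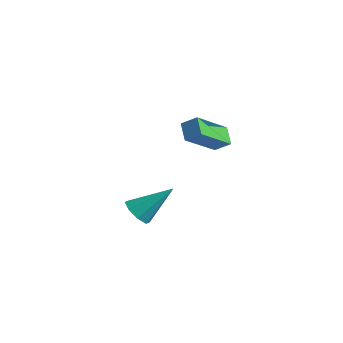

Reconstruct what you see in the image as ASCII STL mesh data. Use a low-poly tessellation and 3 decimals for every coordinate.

solid 
facet normal -0.443 -0.616 -0.651
outer loop
vertex -2.567 2.0 -2.245
vertex -2.965 1.687 -1.678
vertex -3.075 2.269 -2.154
endloop
endfacet
facet normal 0.342 0.808 -0.479
outer loop
vertex -2.567 2.0 -2.245
vertex -3.075 2.269 -2.154
vertex -2.095 2.893 -0.402
endloop
endfacet
facet normal -0.443 -0.616 -0.651
outer loop
vertex -3.075 2.269 -2.154
vertex -2.965 1.687 -1.678
vertex -3.518 2.197 -1.784
endloop
endfacet
facet normal -0.295 0.940 -0.170
outer loop
vertex -3.075 2.269 -2.154
vertex -3.518 2.197 -1.784
vertex -2.095 2.893 -0.402
endloop
endfacet
facet normal -0.443 -0.616 -0.651
outer loop
vertex -3.518 2.197 -1.784
vertex -2.965 1.687 -1.678
vertex -3.637 1.826 -1.352
endloop
endfacet
facet normal -0.672 0.643 0.368
outer loop
vertex -3.518 2.197 -1.784
vertex -3.637 1.826 -1.352
vertex -2.095 2.893 -0.402
endloop
endfacet
facet normal -0.443 -0.616 -0.651
outer loop
vertex -3.637 1.826 -1.352
vertex -2.965 1.687 -1.678
vertex -3.362 1.373 -1.111
endloop
endfacet
facet normal -0.567 0.091 0.818
outer loop
vertex -3.637 1.826 -1.352
vertex -3.362 1.373 -1.111
vertex -2.095 2.893 -0.402
endloop
endfacet
facet normal -0.444 -0.615 -0.652
outer loop
vertex -3.362 1.373 -1.111
vertex -2.965 1.687 -1.678
vertex -2.855 1.104 -1.203
endloop
endfacet
facet normal -0.042 -0.393 0.918
outer loop
vertex -3.362 1.373 -1.111
vertex -2.855 1.104 -1.203
vertex -2.095 2.893 -0.402
endloop
endfacet
facet normal -0.444 -0.615 -0.652
outer loop
vertex -2.855 1.104 -1.203
vertex -2.965 1.687 -1.678
vertex -2.412 1.176 -1.573
endloop
endfacet
facet normal 0.594 -0.525 0.609
outer loop
vertex -2.855 1.104 -1.203
vertex -2.412 1.176 -1.573
vertex -2.095 2.893 -0.402
endloop
endfacet
facet normal -0.444 -0.615 -0.652
outer loop
vertex -2.412 1.176 -1.573
vertex -2.965 1.687 -1.678
vertex -2.293 1.548 -2.005
endloop
endfacet
facet normal 0.971 -0.228 0.071
outer loop
vertex -2.412 1.176 -1.573
vertex -2.293 1.548 -2.005
vertex -2.095 2.893 -0.402
endloop
endfacet
facet normal -0.444 -0.615 -0.651
outer loop
vertex -2.293 1.548 -2.005
vertex -2.965 1.687 -1.678
vertex -2.567 2.0 -2.245
endloop
endfacet
facet normal 0.867 0.324 -0.379
outer loop
vertex -2.293 1.548 -2.005
vertex -2.567 2.0 -2.245
vertex -2.095 2.893 -0.402
endloop
endfacet
facet normal -0.692 0.436 0.575
outer loop
vertex -0.487 2.645 4.509
vertex -0.446 4.277 3.32
vertex -1.071 2.324 4.049
endloop
endfacet
facet normal -0.020 -0.808 0.589
outer loop
vertex -0.434 1.923 3.52
vertex -0.487 2.645 4.509
vertex -1.071 2.324 4.049
endloop
endfacet
facet normal -0.693 0.436 0.574
outer loop
vertex -1.071 2.324 4.049
vertex -0.446 4.277 3.32
vertex -1.03 3.956 2.859
endloop
endfacet
facet normal -0.721 -0.396 -0.568
outer loop
vertex -1.03 3.956 2.859
vertex -0.434 1.923 3.52
vertex -1.071 2.324 4.049
endloop
endfacet
facet normal 0.721 0.396 0.568
outer loop
vertex -0.487 2.645 4.509
vertex 0.191 3.876 2.791
vertex -0.446 4.277 3.32
endloop
endfacet
facet normal -0.021 -0.808 0.589
outer loop
vertex 0.15 2.244 3.981
vertex -0.487 2.645 4.509
vertex -0.434 1.923 3.52
endloop
endfacet
facet normal 0.721 0.396 0.569
outer loop
vertex 0.15 2.244 3.981
vertex 0.191 3.876 2.791
vertex -0.487 2.645 4.509
endloop
endfacet
facet normal 0.020 0.808 -0.588
outer loop
vertex -0.446 4.277 3.32
vertex 0.191 3.876 2.791
vertex -1.03 3.956 2.859
endloop
endfacet
facet normal -0.721 -0.396 -0.569
outer loop
vertex -0.393 3.555 2.331
vertex -0.434 1.923 3.52
vertex -1.03 3.956 2.859
endloop
endfacet
facet normal 0.020 0.808 -0.589
outer loop
vertex -1.03 3.956 2.859
vertex 0.191 3.876 2.791
vertex -0.393 3.555 2.331
endloop
endfacet
facet normal 0.693 -0.436 -0.574
outer loop
vertex -0.393 3.555 2.331
vertex 0.15 2.244 3.981
vertex -0.434 1.923 3.52
endloop
endfacet
facet normal 0.692 -0.436 -0.575
outer loop
vertex 0.191 3.876 2.791
vertex 0.15 2.244 3.981
vertex -0.393 3.555 2.331
endloop
endfacet

endsolid
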